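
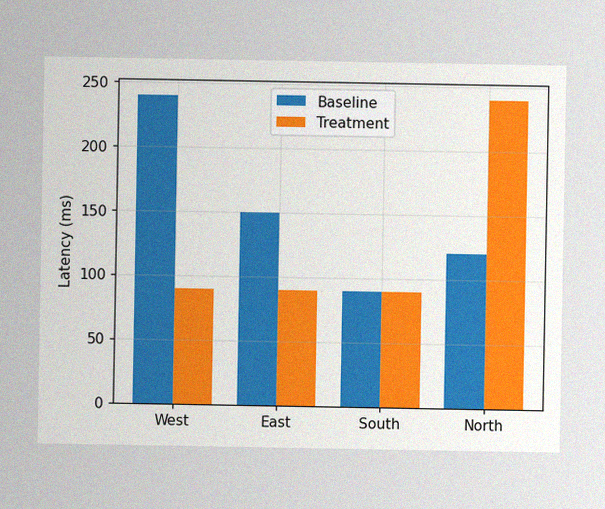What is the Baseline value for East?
The image has some photo noise and uneven lighting. The Baseline bar at East reaches 150ms on the y-axis.

150ms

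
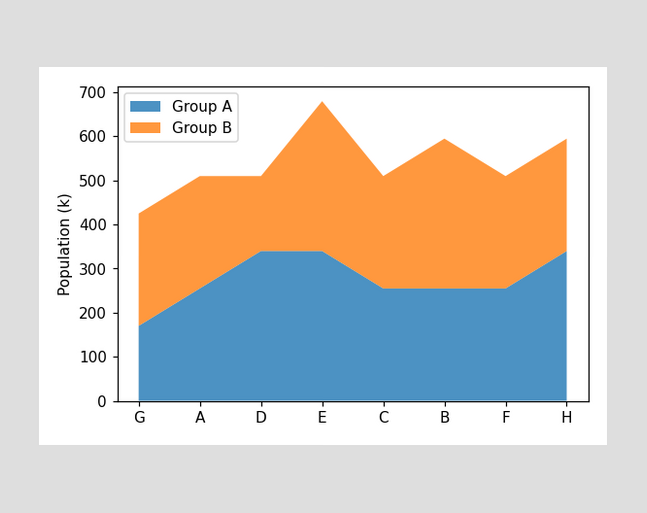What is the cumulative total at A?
510k

The stacked total at A reaches 510k.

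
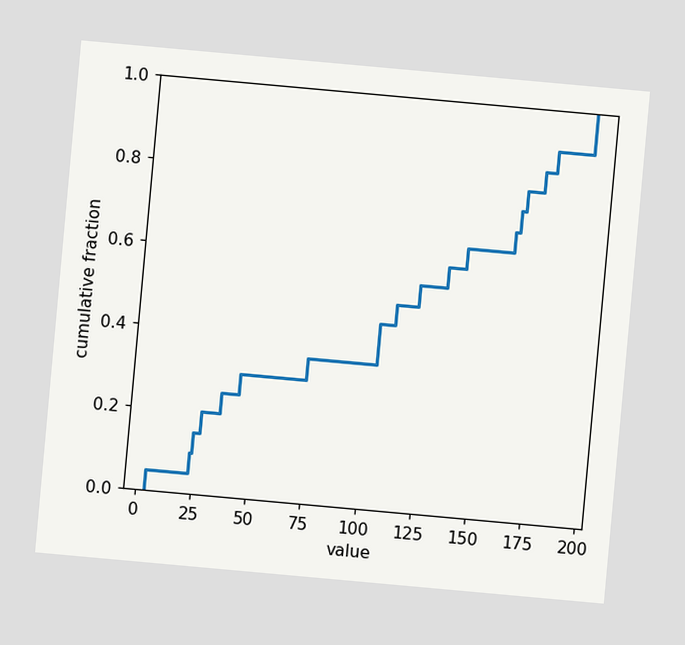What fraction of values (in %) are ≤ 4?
The chart is tilted about 5° clockwise. At x=4 the ECDF step is at 5%.

5%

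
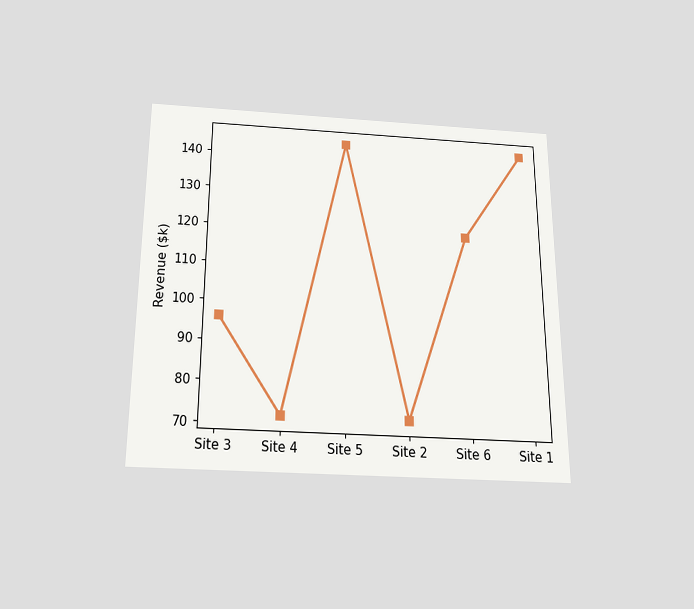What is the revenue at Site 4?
The chart is viewed slightly from below. At Site 4, the line is at $72k.

$72k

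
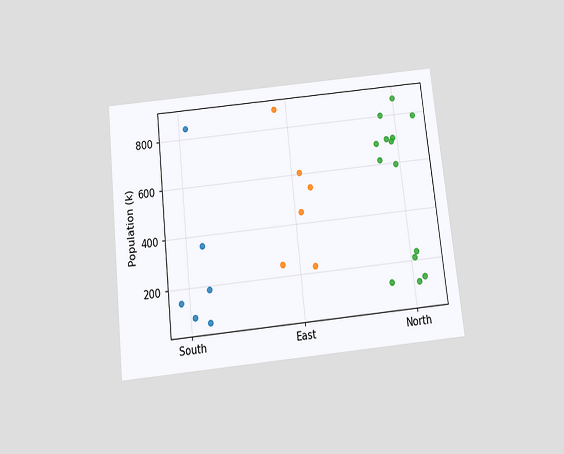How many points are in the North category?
The chart is tilted about 6° counter-clockwise and viewed slightly from below. Counting the markers in the North column gives 14.

14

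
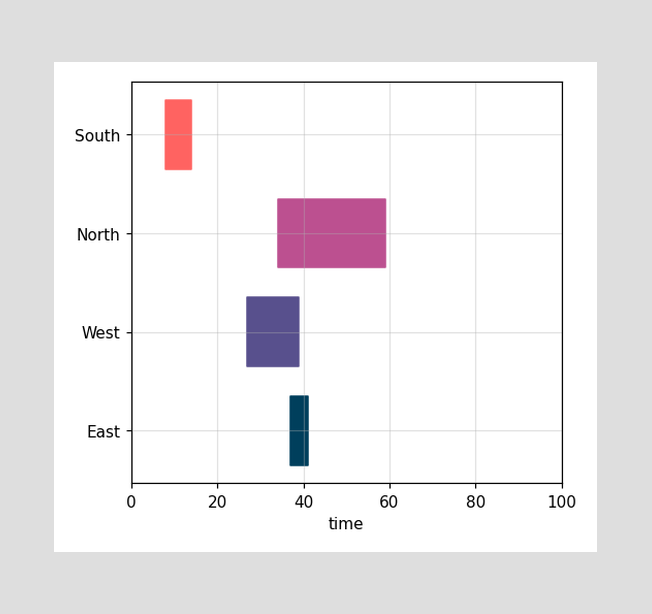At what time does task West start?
27

The West bar begins at t=27.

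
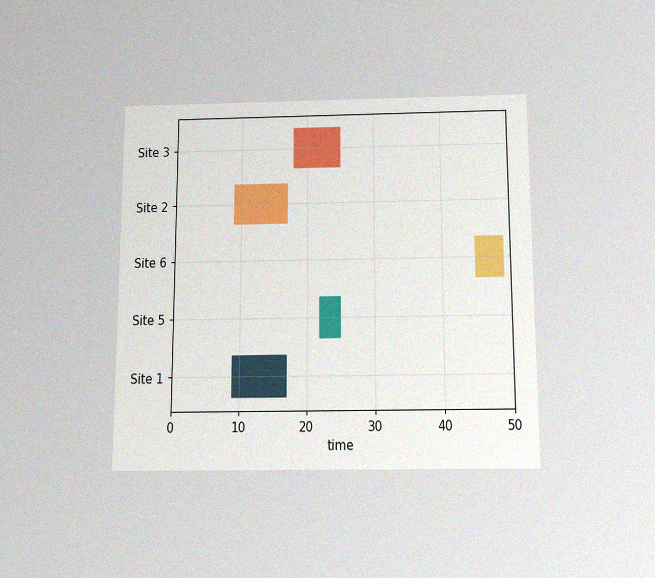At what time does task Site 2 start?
9

The chart is viewed slightly from below, with some photo noise. The Site 2 bar begins at t=9.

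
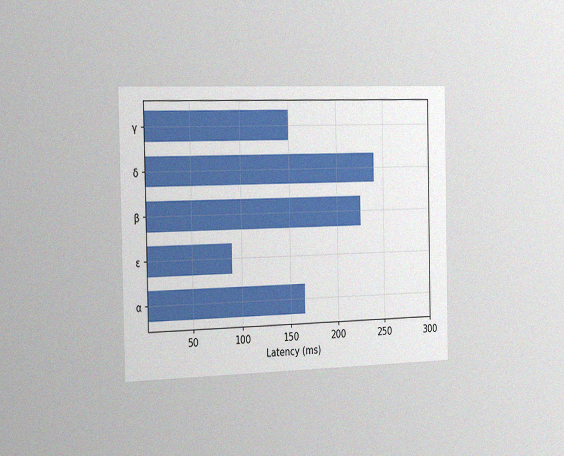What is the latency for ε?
The chart is viewed slightly from the left, with some photo noise. Reading along the chart's x-axis, the ε bar reaches 90ms.

90ms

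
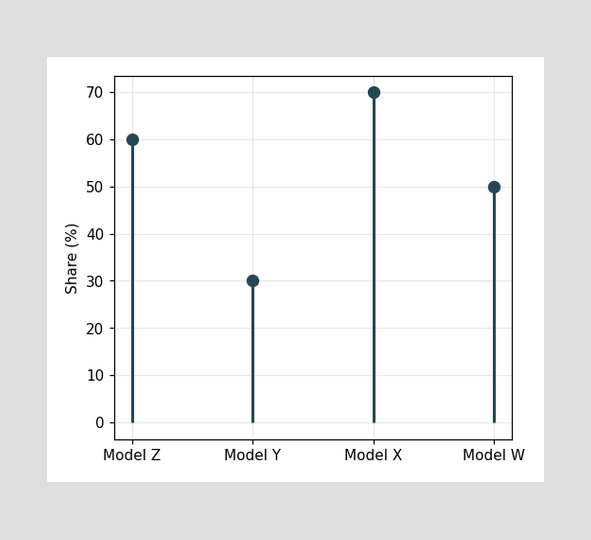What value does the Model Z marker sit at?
The Model Z marker sits at 60%.

60%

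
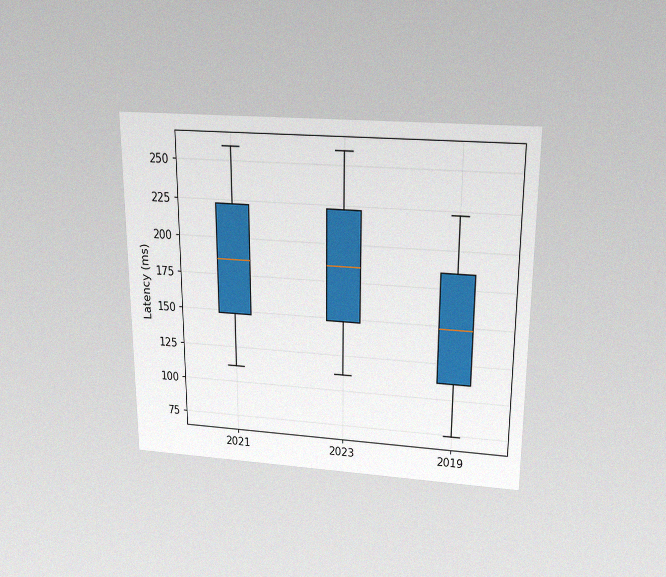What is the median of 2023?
The chart is viewed slightly from above, with some photo noise. The median line in the 2023 box sits at 185ms.

185ms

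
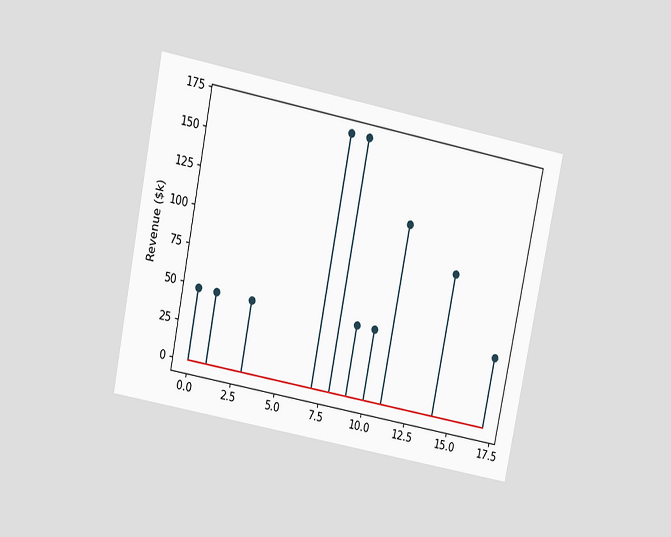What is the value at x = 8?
The chart is tilted about 11° clockwise and viewed at a slight angle. The stem at x=8 reaches $168k.

$168k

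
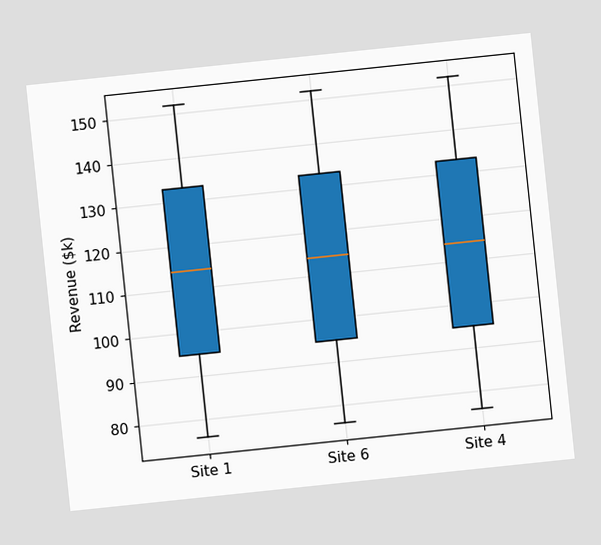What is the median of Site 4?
The chart is tilted about 6° counter-clockwise. The median line in the Site 4 box sits at $114k.

$114k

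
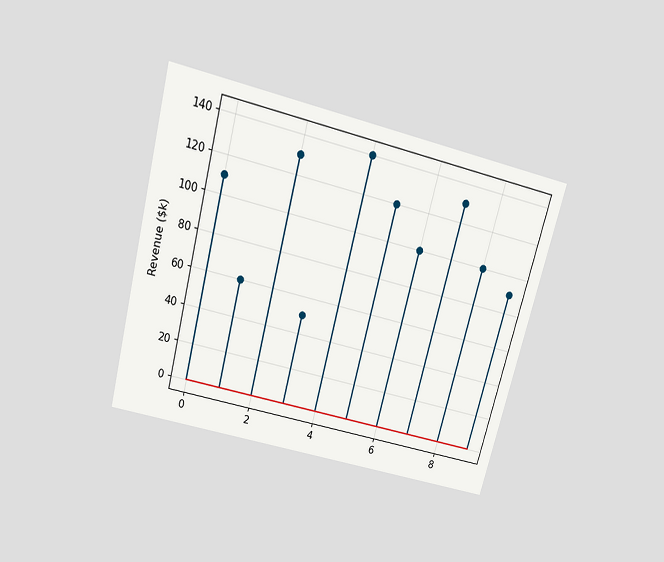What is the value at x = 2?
$130k

The chart is tilted about 15° clockwise and viewed slightly from above. The stem at x=2 reaches $130k.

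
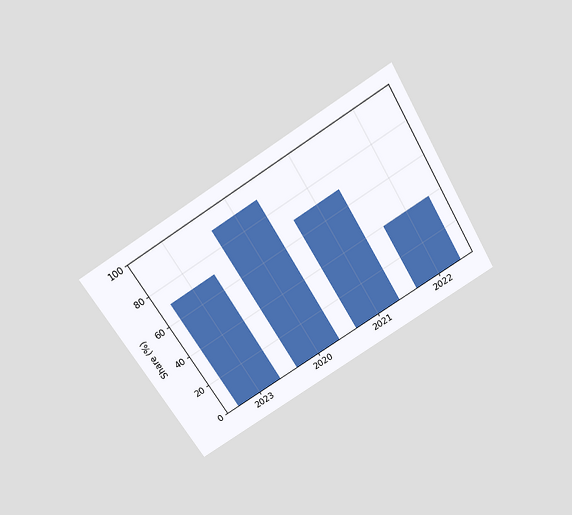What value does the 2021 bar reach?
70%

The chart is tilted about 31° counter-clockwise and viewed slightly from above. Reading along the chart's y-axis, the 2021 bar reaches 70%.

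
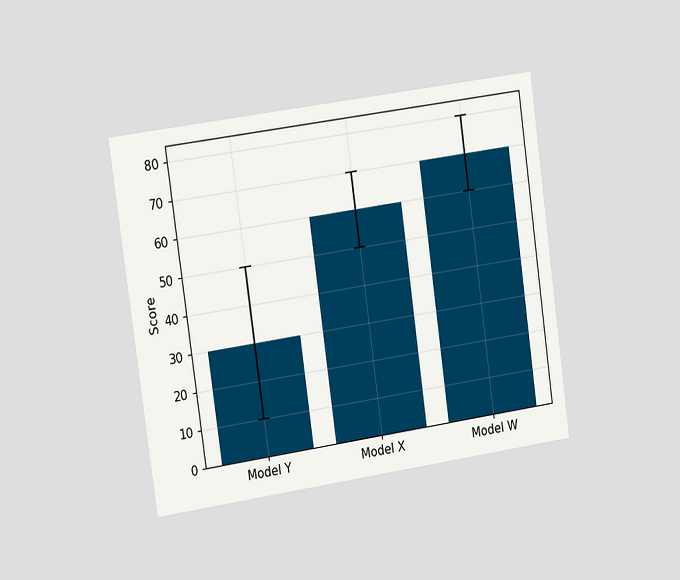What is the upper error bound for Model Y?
The chart is tilted about 8° counter-clockwise and viewed slightly from the left. The Model Y bar's upper whisker reaches 50.

50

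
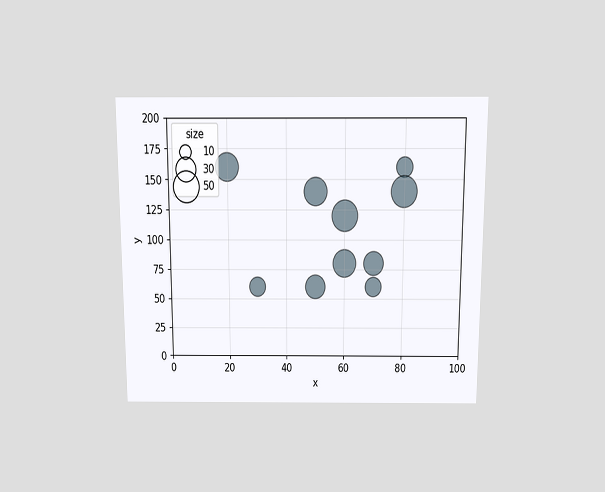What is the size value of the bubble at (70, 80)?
The chart is viewed slightly from above. Matching the bubble at (70, 80) against the size legend gives 30.

30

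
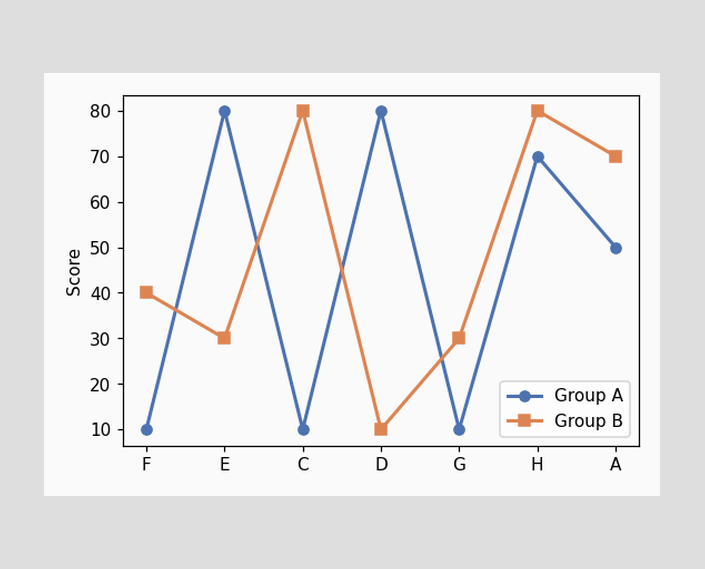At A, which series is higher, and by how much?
At A, Group B sits above the other line by 20.

Group B, by 20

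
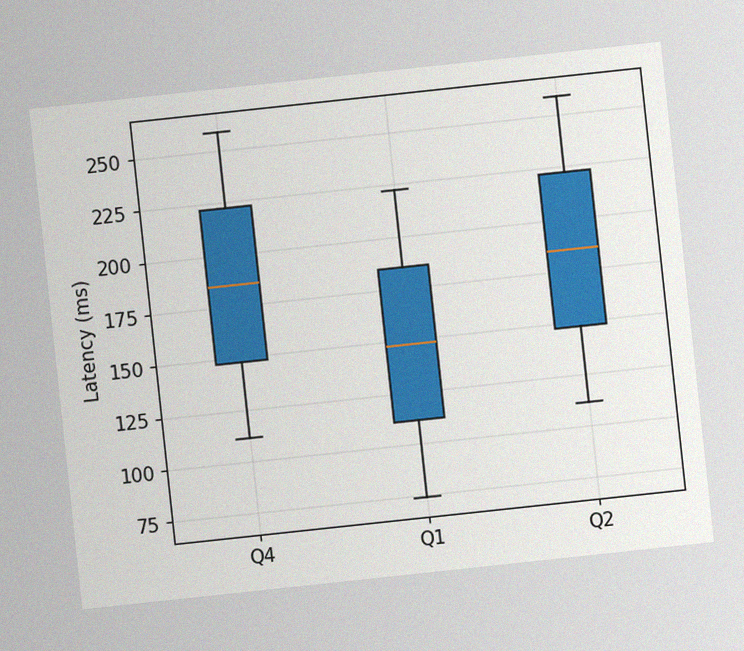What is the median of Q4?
185ms

The chart is tilted about 6° counter-clockwise, with some photo noise. The median line in the Q4 box sits at 185ms.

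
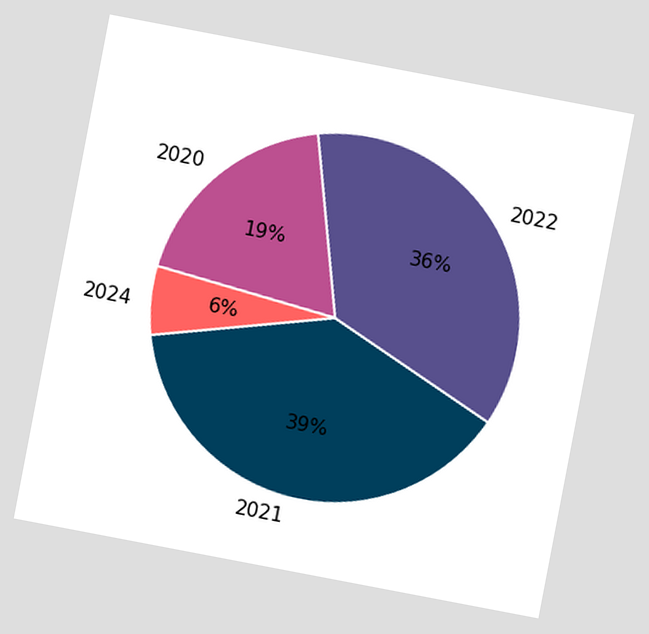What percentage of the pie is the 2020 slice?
The chart is tilted about 11° clockwise. The 2020 slice takes up 19% of the pie.

19%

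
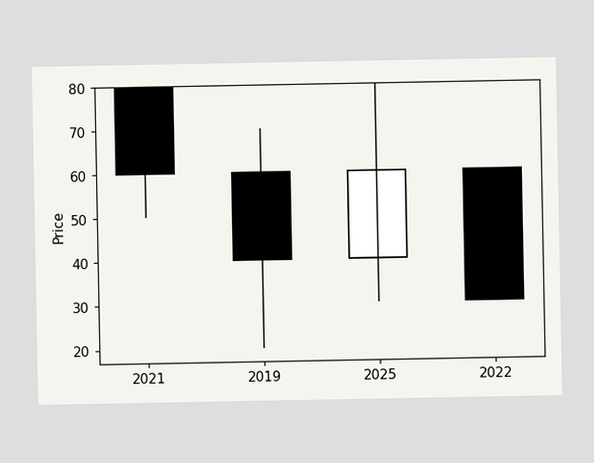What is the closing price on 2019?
The 2019 candle closes at 40.

40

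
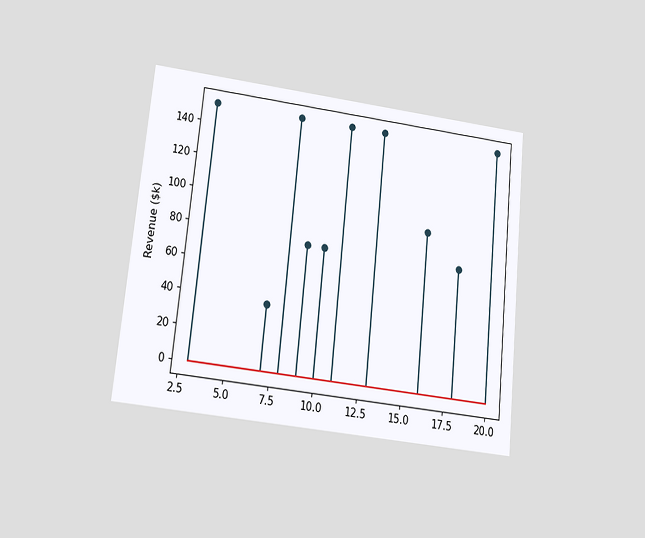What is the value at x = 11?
$152k

The chart is tilted about 6° clockwise and viewed slightly from below. The stem at x=11 reaches $152k.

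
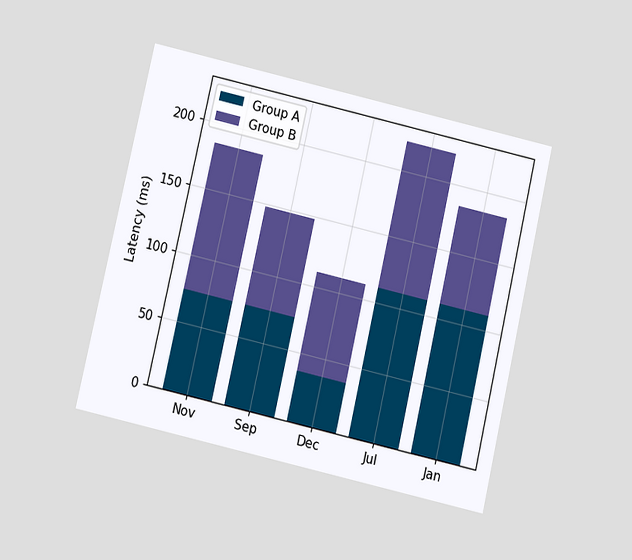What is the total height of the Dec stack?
111ms

The chart is tilted about 13° clockwise and viewed slightly from below. The Dec stack's top reaches 111ms on the y-axis.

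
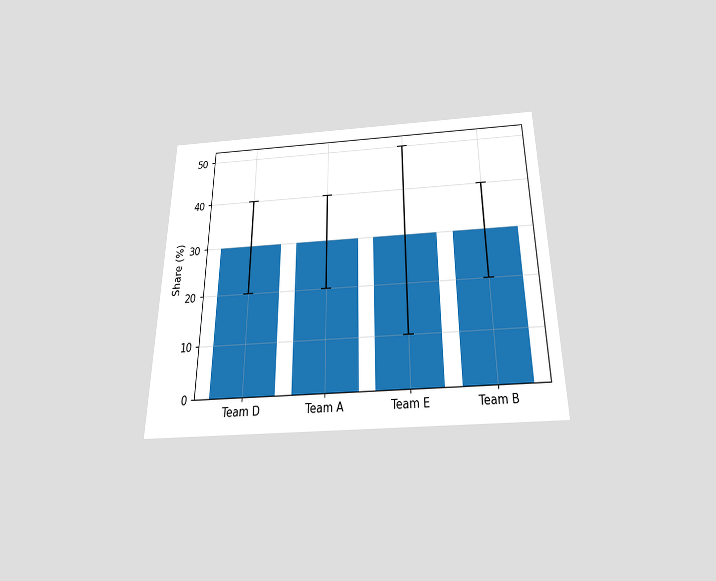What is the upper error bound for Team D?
40%

The chart is viewed slightly from below. The Team D bar's upper whisker reaches 40%.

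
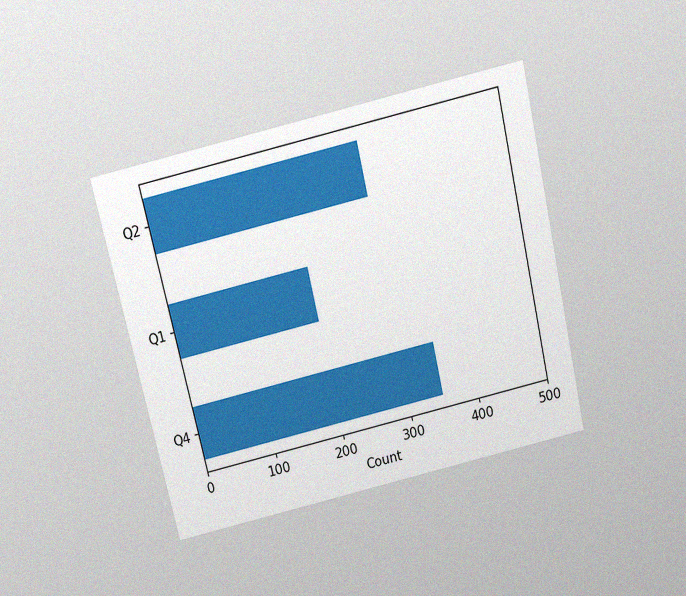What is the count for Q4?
350

The chart is tilted about 13° counter-clockwise and viewed slightly from above, with some photo noise. Reading along the chart's x-axis, the Q4 bar reaches 350.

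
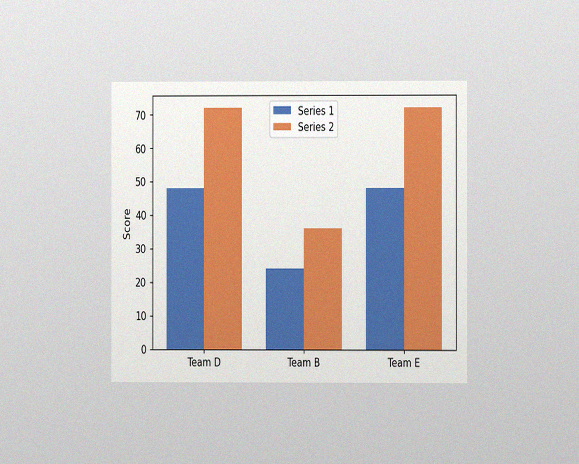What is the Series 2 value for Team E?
72

The chart is viewed at a slight angle, with some photo noise. The Series 2 bar at Team E reaches 72 on the y-axis.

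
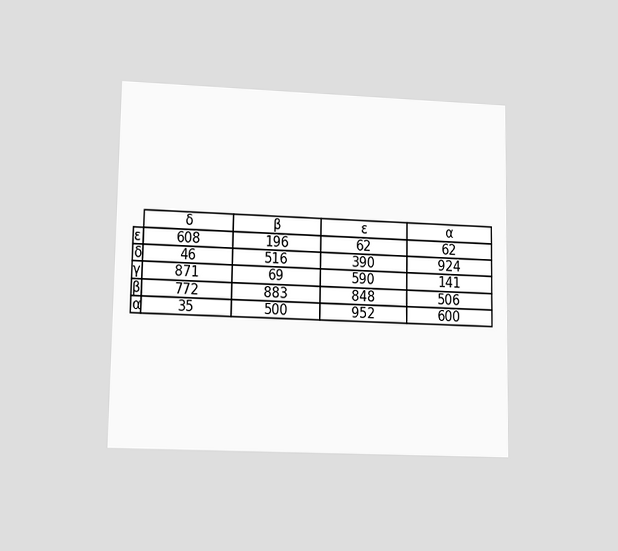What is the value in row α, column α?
The chart is viewed at a slight angle. The (α, α) cell reads 600.

600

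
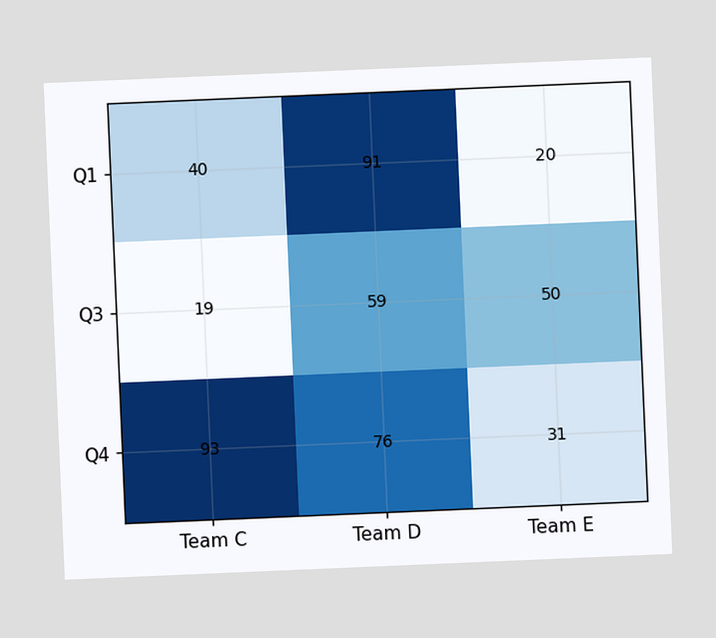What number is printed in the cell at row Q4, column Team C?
The chart is tilted about 2° counter-clockwise. The (Q4, Team C) cell reads 93.

93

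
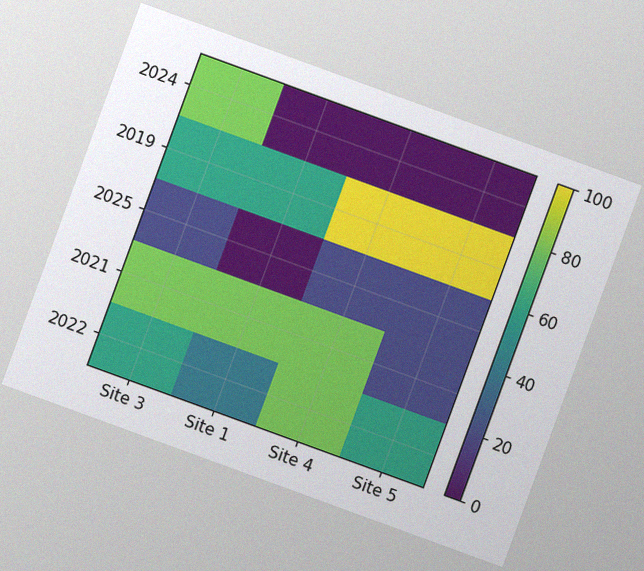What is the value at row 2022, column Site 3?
60

The chart is tilted about 20° clockwise, with some photo noise. Matching cell (2022, Site 3) against the colorbar gives 60.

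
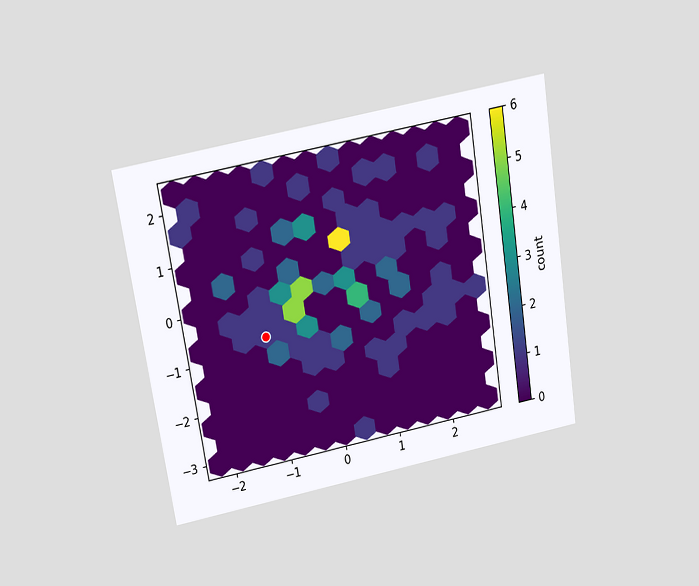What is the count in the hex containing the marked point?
1

The chart is tilted about 9° counter-clockwise and viewed slightly from above. The marked hex reads 1 on the colorbar.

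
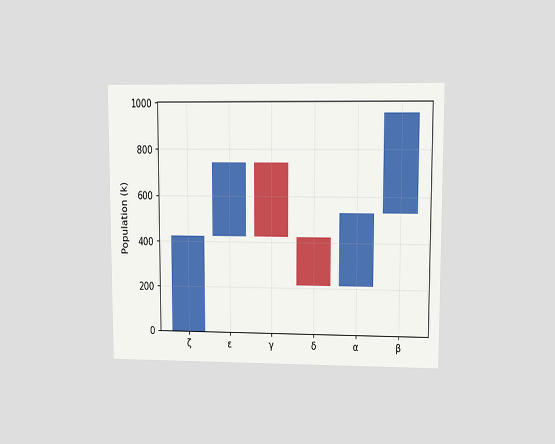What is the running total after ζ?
424k

The chart is viewed at a slight angle. After ζ the running total reaches 424k.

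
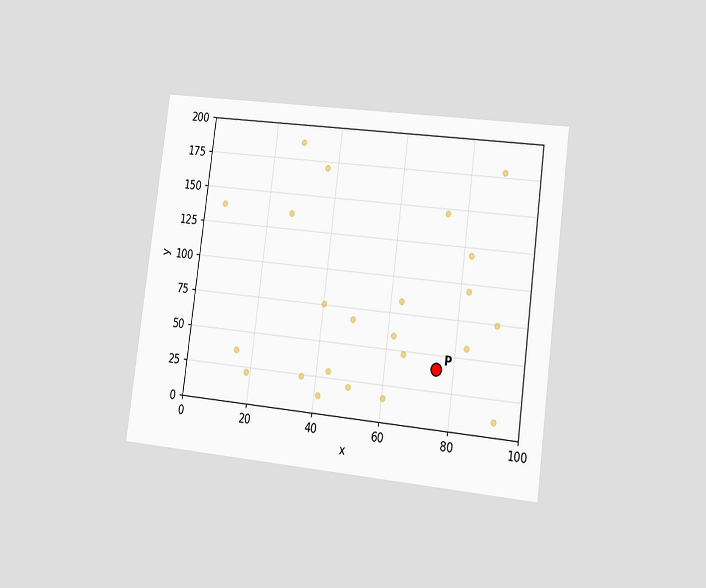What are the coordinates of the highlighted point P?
(75, 40)

The chart is tilted about 7° clockwise and viewed slightly from the right. Following the gridlines from P to each axis, P sits at (75, 40).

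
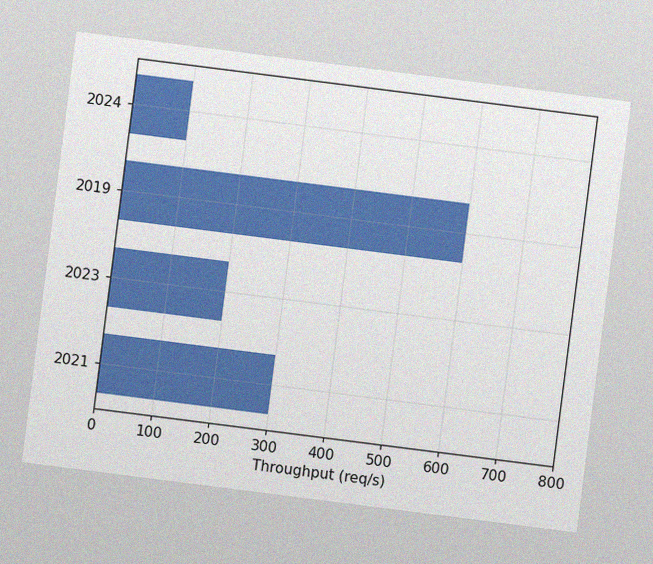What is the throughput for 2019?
The chart is tilted about 7° clockwise, with some photo noise. Reading along the chart's x-axis, the 2019 bar reaches 600req/s.

600req/s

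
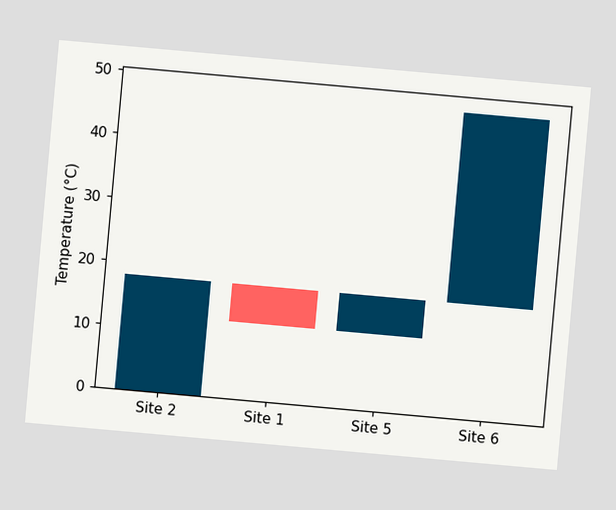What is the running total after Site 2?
18°C

The chart is tilted about 5° clockwise. After Site 2 the running total reaches 18°C.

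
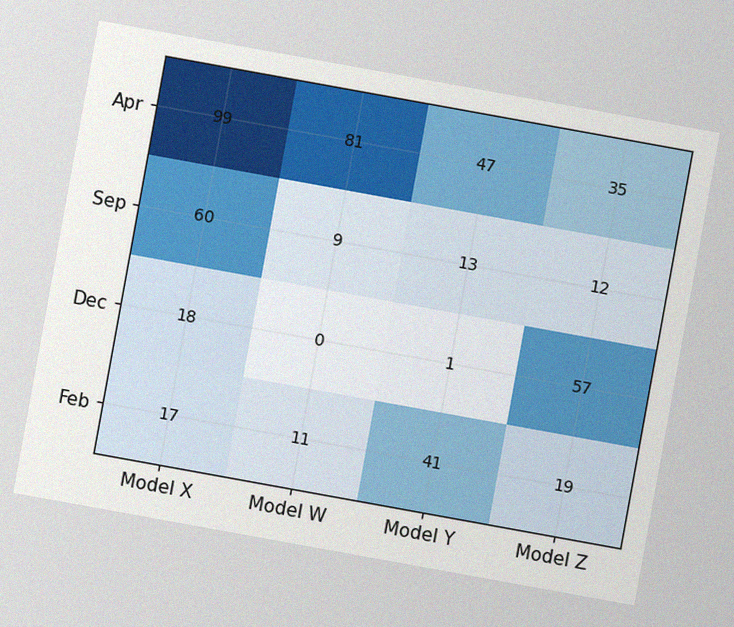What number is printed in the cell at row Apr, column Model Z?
The chart is tilted about 10° clockwise, with some photo noise. The (Apr, Model Z) cell reads 35.

35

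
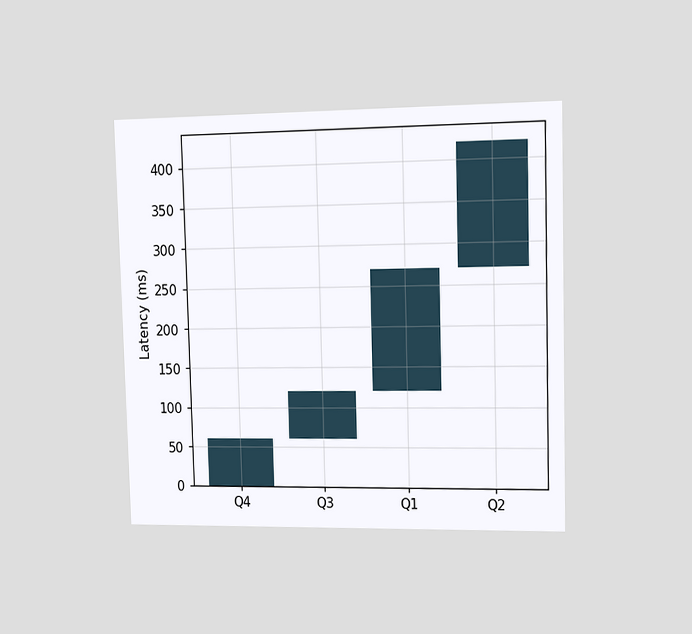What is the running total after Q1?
The chart is viewed slightly from the right. After Q1 the running total reaches 270ms.

270ms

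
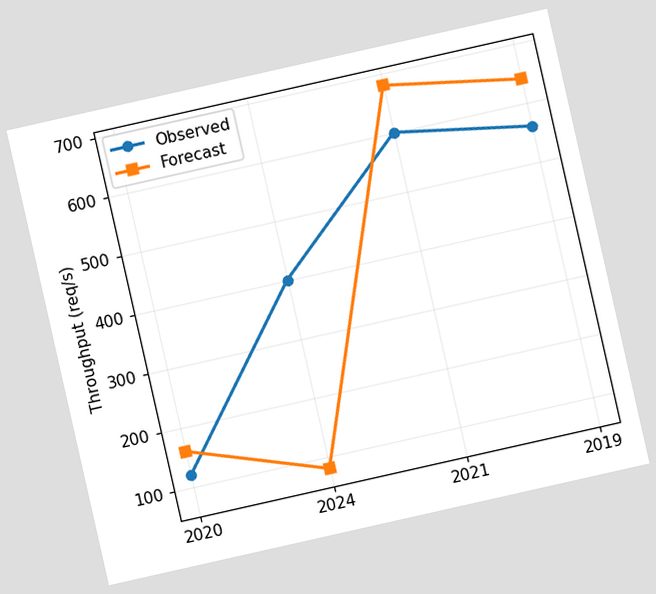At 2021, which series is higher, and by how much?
The chart is tilted about 13° counter-clockwise. At 2021, Forecast sits above the other line by 80req/s.

Forecast, by 80req/s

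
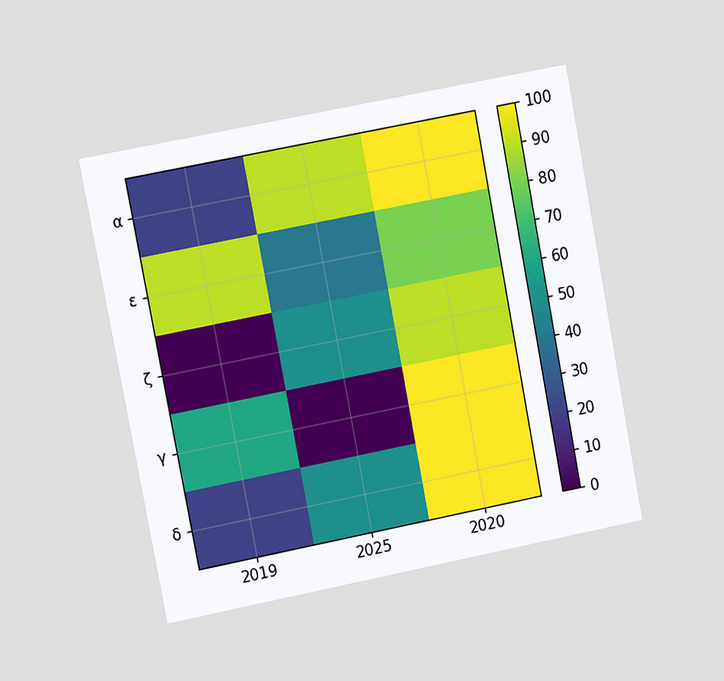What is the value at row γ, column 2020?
The chart is tilted about 11° counter-clockwise and viewed at a slight angle. Matching cell (γ, 2020) against the colorbar gives 100.

100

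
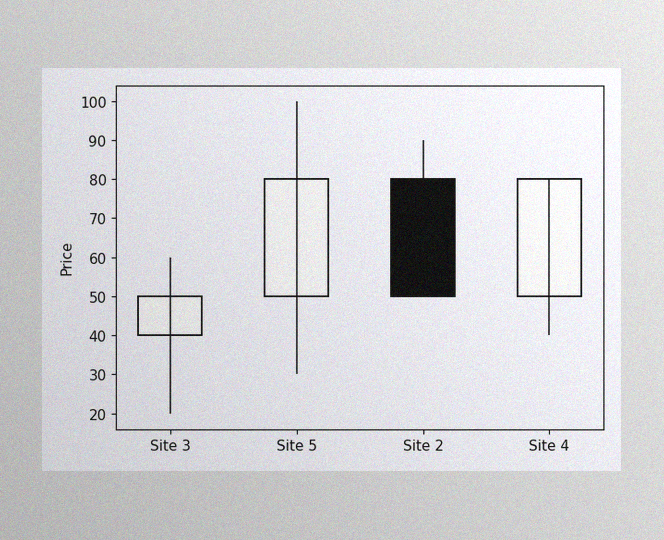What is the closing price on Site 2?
50

The image has some photo noise and uneven lighting. The Site 2 candle closes at 50.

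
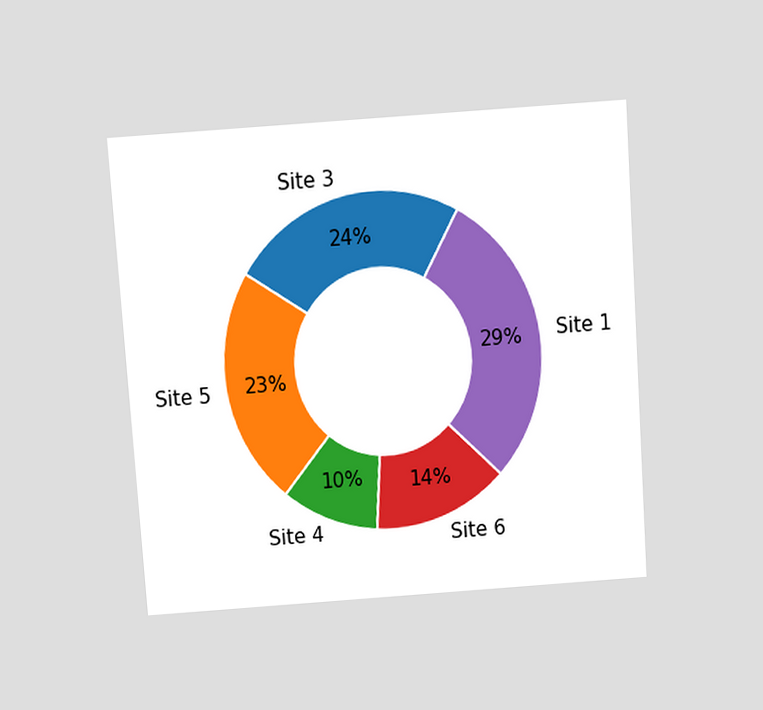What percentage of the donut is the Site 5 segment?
23%

The chart is tilted about 4° counter-clockwise and viewed slightly from above. The Site 5 segment takes up 23% of the ring.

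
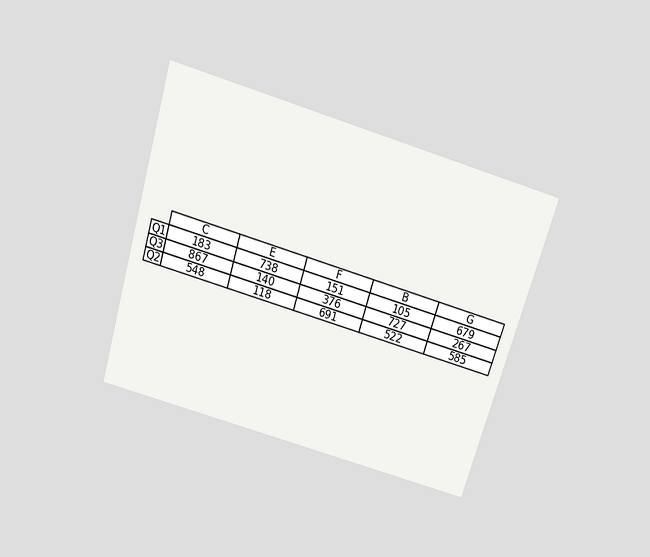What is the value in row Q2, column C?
548

The chart is tilted about 17° clockwise and viewed slightly from above. The (Q2, C) cell reads 548.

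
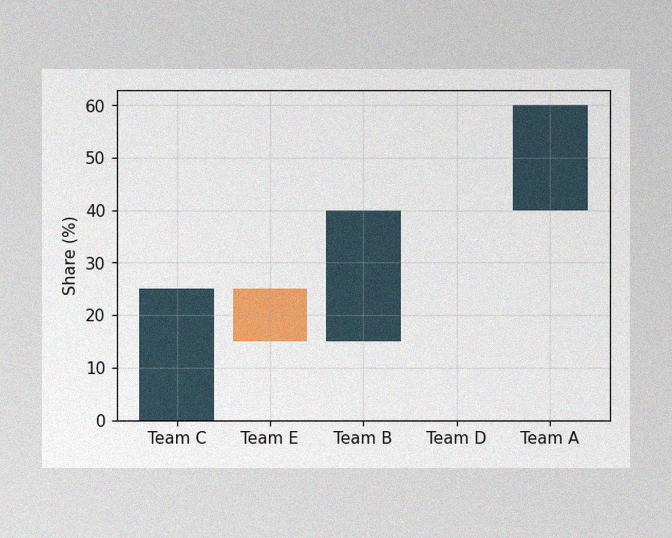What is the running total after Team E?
The image has some photo noise and uneven lighting. After Team E the running total reaches 15%.

15%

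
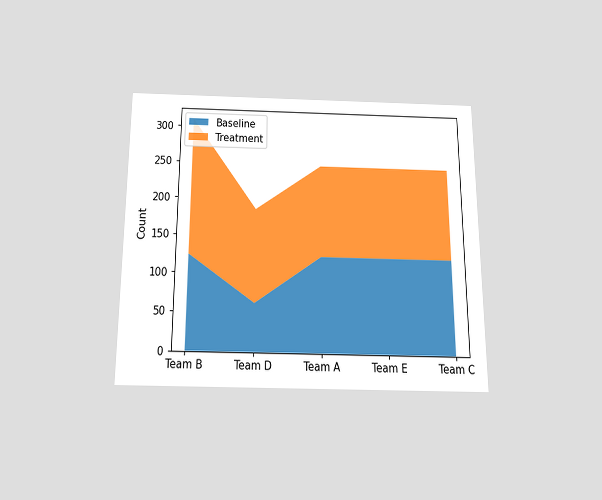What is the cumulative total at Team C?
The chart is viewed slightly from below. The stacked total at Team C reaches 248.

248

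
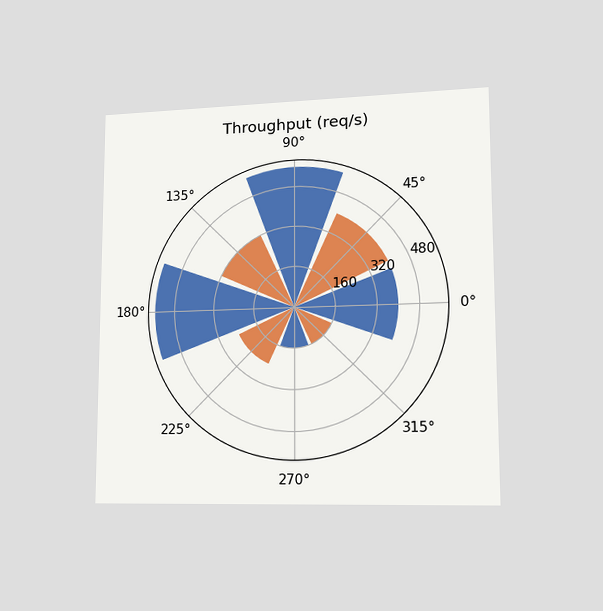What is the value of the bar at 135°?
320req/s

The chart is viewed slightly from the right. The bar at 135° reaches 320req/s on the radial axis.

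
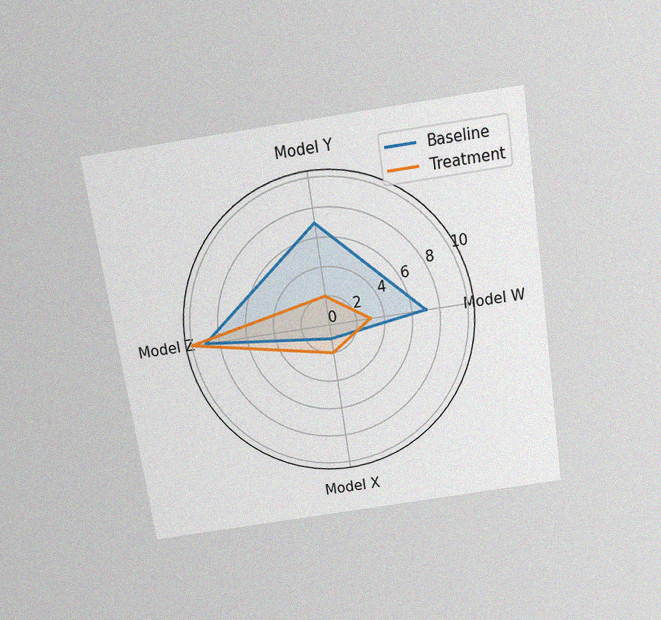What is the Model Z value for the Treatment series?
10

The chart is tilted about 9° counter-clockwise and viewed slightly from above, with some photo noise. On the Model Z axis, Treatment reaches 10.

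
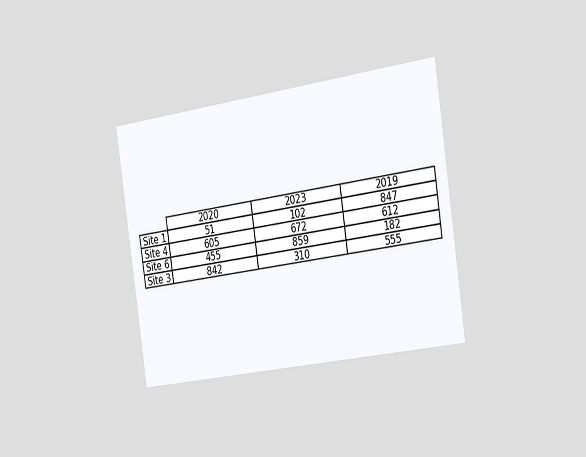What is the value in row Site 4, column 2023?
672

The chart is tilted about 8° counter-clockwise and viewed slightly from the right. The (Site 4, 2023) cell reads 672.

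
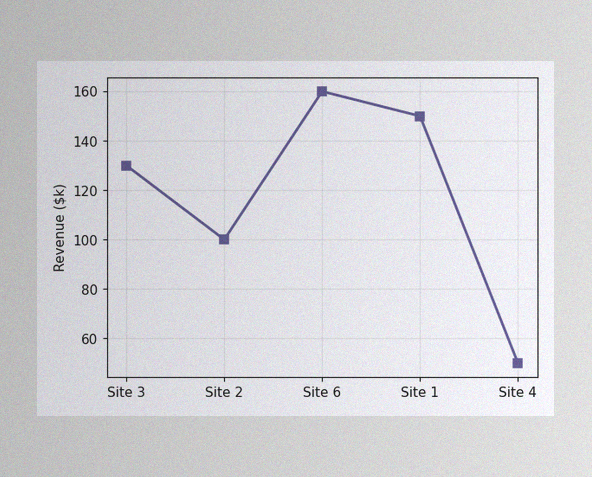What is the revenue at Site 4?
The image has some photo noise and uneven lighting. At Site 4, the line is at $50k.

$50k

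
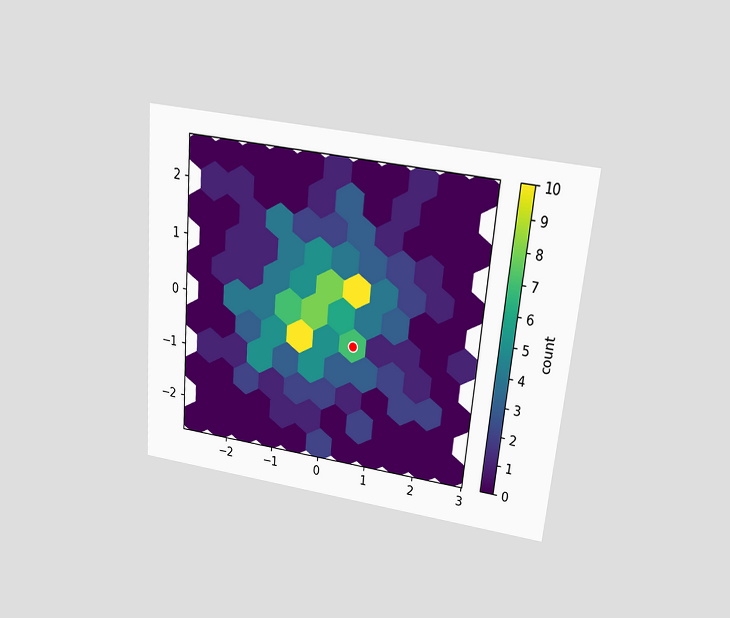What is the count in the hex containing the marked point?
7

The chart is tilted about 5° clockwise and viewed slightly from above. The marked hex reads 7 on the colorbar.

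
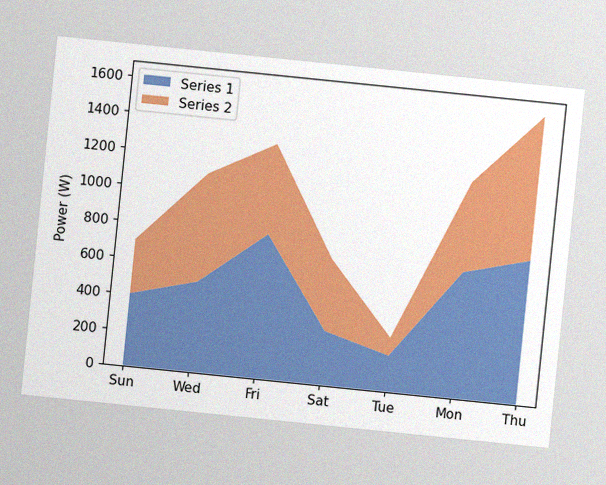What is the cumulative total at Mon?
The chart is tilted about 6° clockwise, with some photo noise. The stacked total at Mon reaches 1200W.

1200W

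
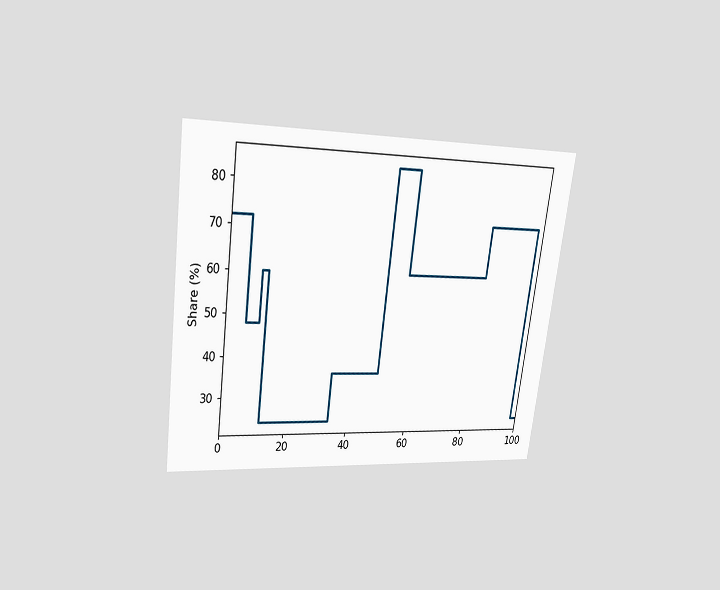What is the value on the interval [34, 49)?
36%

The chart is tilted about 8° clockwise and viewed at a slight angle. On [34, 49) the step sits at 36%.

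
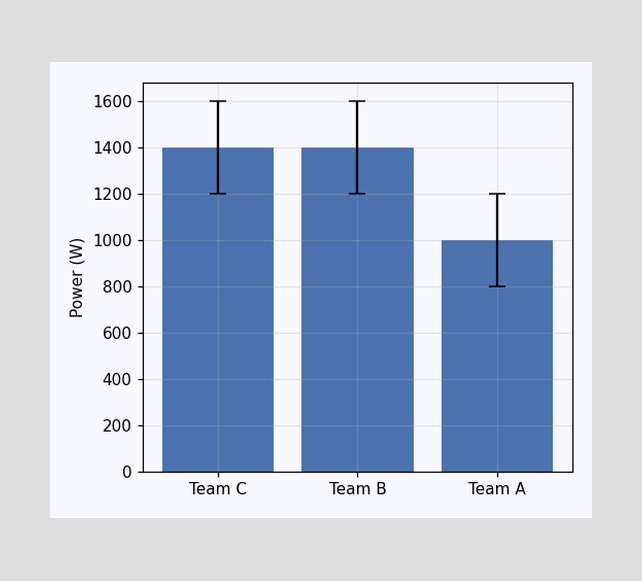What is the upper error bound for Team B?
The Team B bar's upper whisker reaches 1600W.

1600W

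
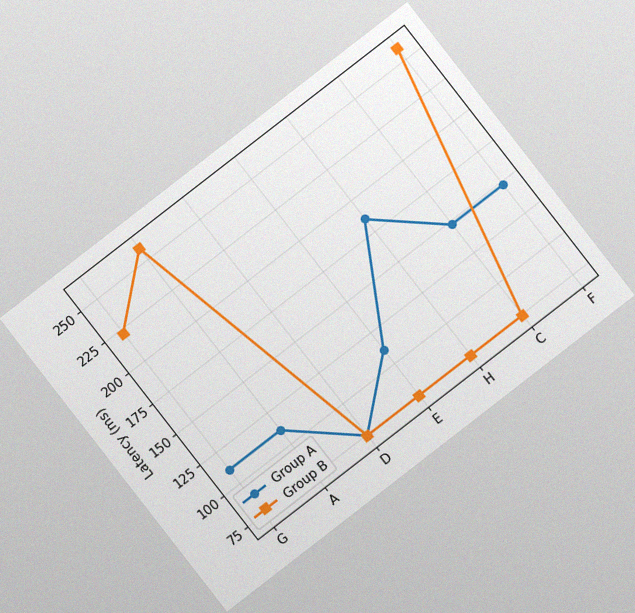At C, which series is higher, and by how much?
Group A, by 74ms

The chart is tilted about 38° counter-clockwise, with some photo noise. At C, Group A sits above the other line by 74ms.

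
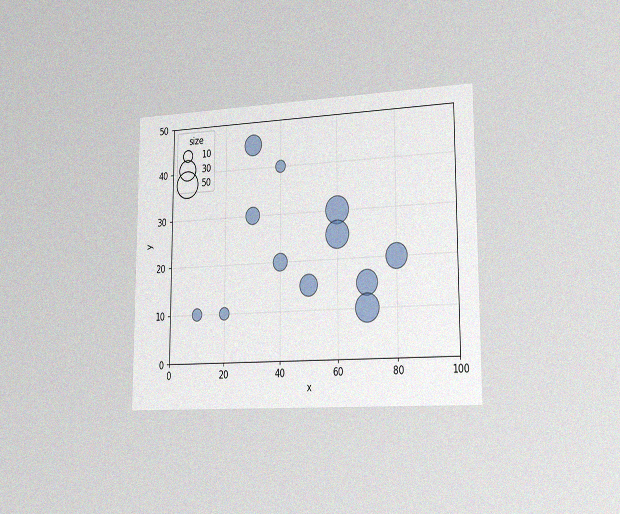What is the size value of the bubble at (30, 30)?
The chart is viewed slightly from the right, with some photo noise. Matching the bubble at (30, 30) against the size legend gives 20.

20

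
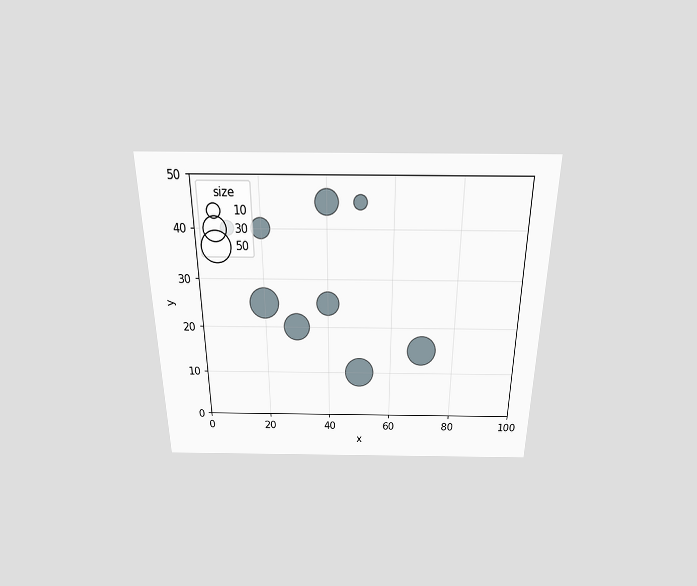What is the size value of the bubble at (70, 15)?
The chart is viewed slightly from above. Matching the bubble at (70, 15) against the size legend gives 50.

50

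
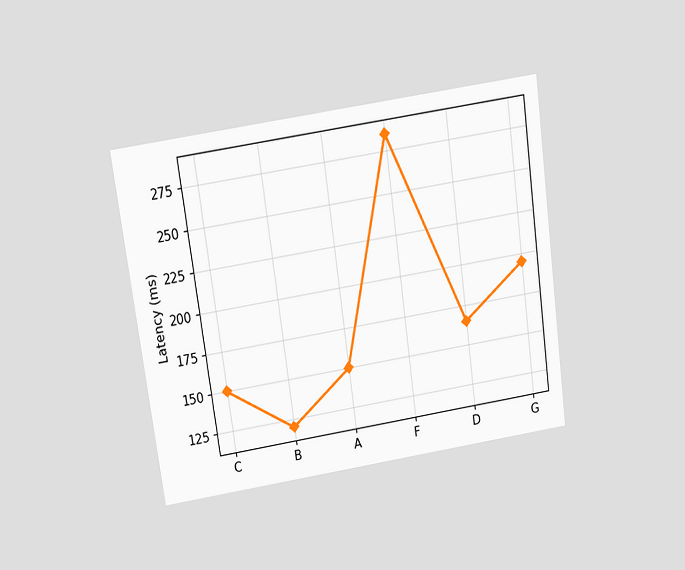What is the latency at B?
120ms

The chart is tilted about 8° counter-clockwise and viewed slightly from above. At B, the line is at 120ms.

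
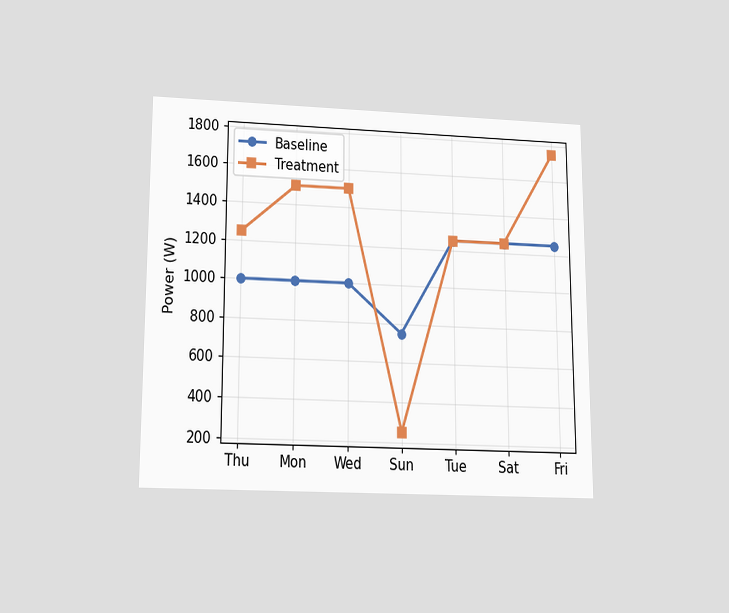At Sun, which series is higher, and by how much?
Baseline, by 500W

The chart is viewed slightly from below. At Sun, Baseline sits above the other line by 500W.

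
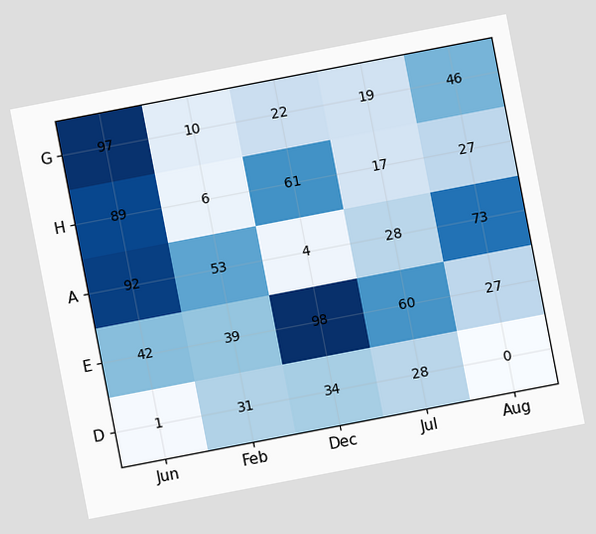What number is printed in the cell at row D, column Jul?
The chart is tilted about 11° counter-clockwise. The (D, Jul) cell reads 28.

28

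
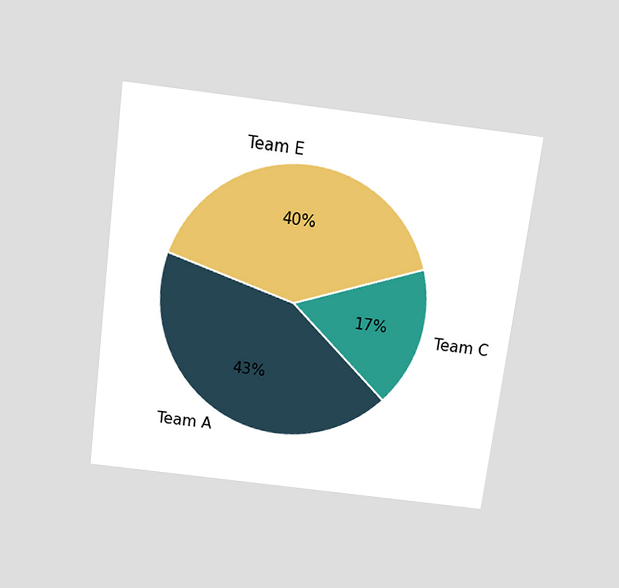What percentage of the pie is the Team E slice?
The chart is tilted about 7° clockwise and viewed slightly from above. The Team E slice takes up 40% of the pie.

40%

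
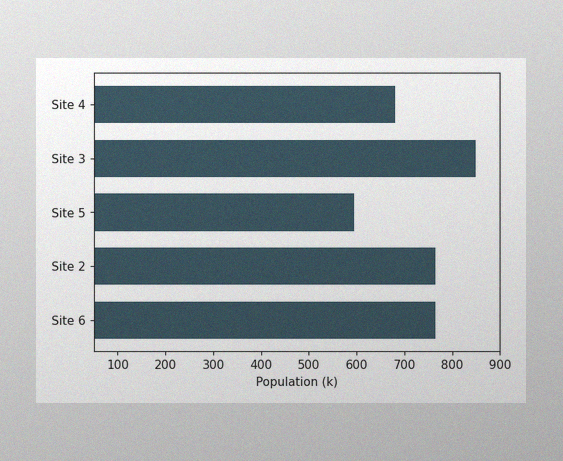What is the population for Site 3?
The image has some photo noise and uneven lighting. Reading along the chart's x-axis, the Site 3 bar reaches 850k.

850k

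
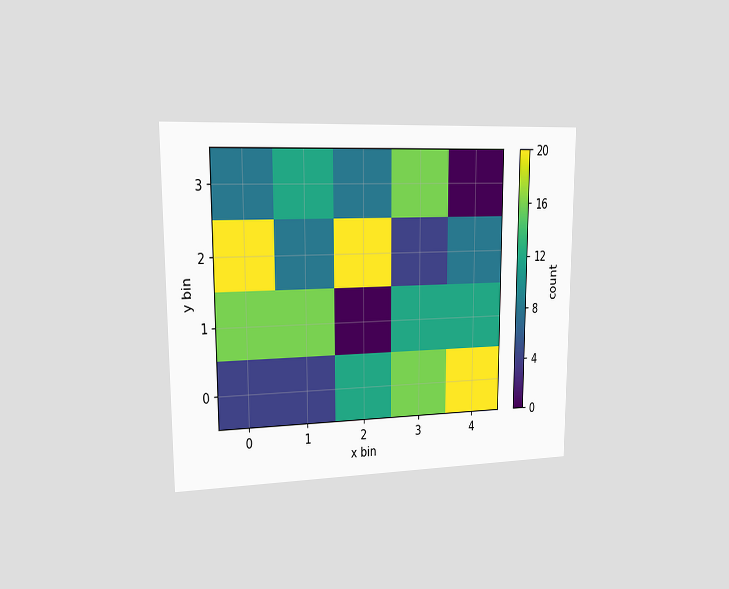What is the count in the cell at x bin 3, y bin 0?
The chart is viewed slightly from the left. Matching the cell (3, 0) against the colorbar gives 16.

16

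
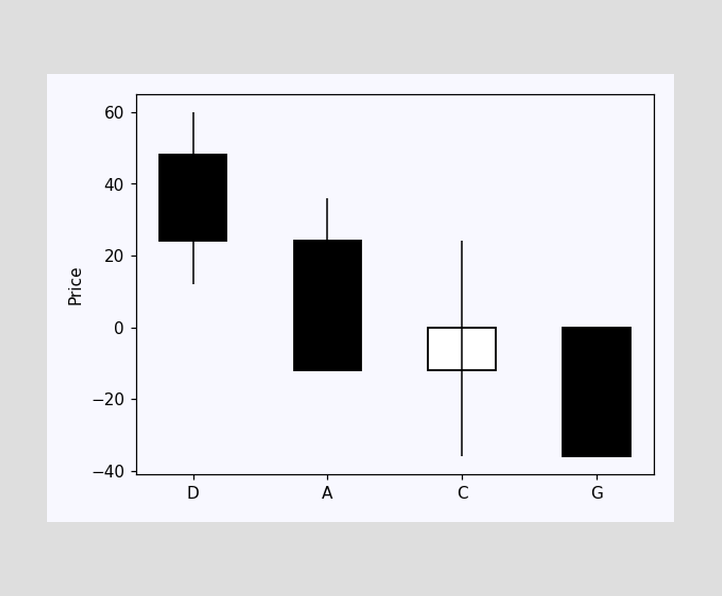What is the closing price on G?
The G candle closes at -36.

-36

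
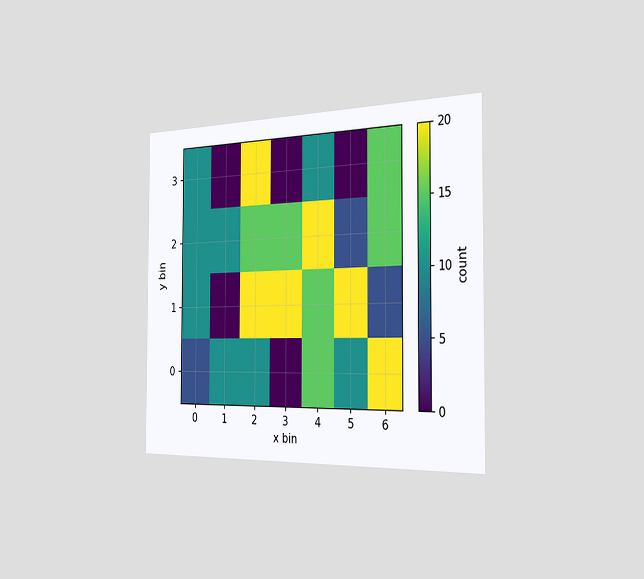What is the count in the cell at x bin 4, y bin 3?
10

The chart is viewed slightly from the right. Matching the cell (4, 3) against the colorbar gives 10.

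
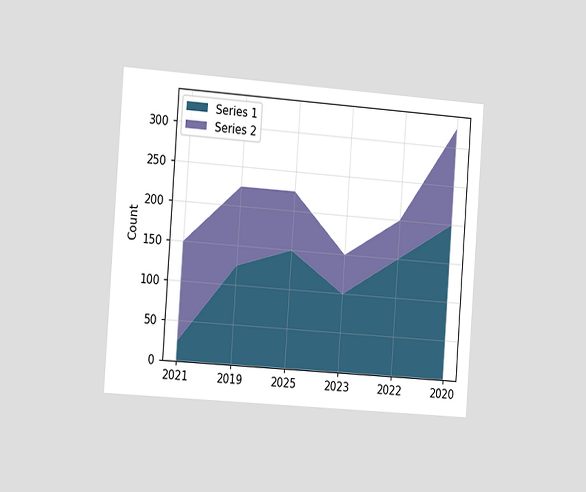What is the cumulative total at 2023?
150

The chart is tilted about 4° clockwise and viewed slightly from the left. The stacked total at 2023 reaches 150.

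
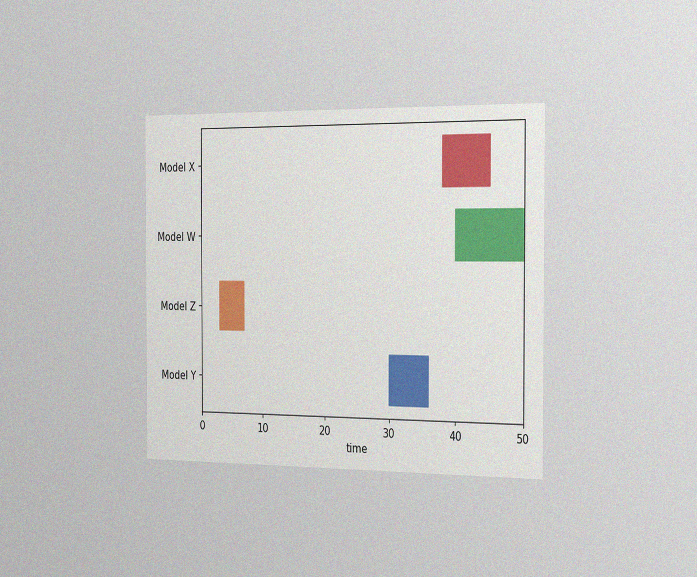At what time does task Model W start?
The chart is viewed slightly from the right, with some photo noise. The Model W bar begins at t=40.

40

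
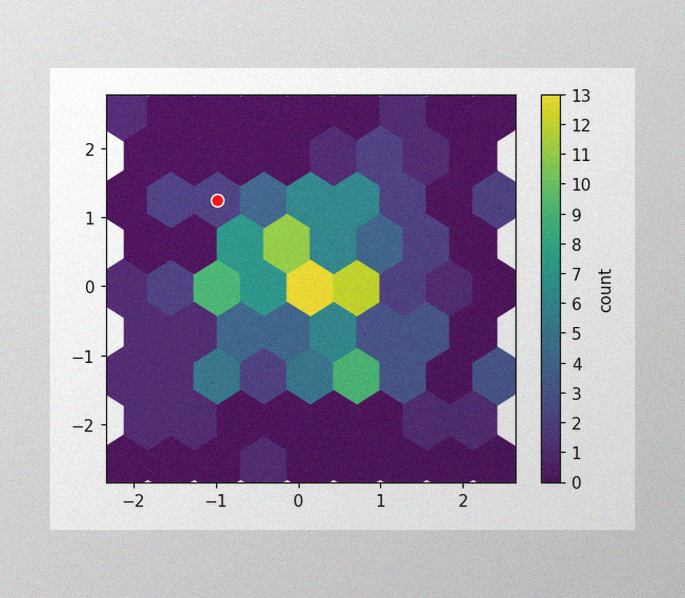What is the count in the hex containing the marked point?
2

The image has some photo noise and uneven lighting. The marked hex reads 2 on the colorbar.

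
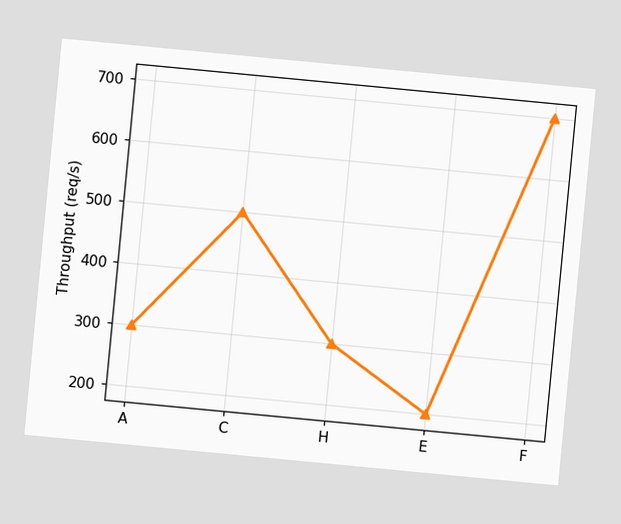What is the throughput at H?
300req/s

The chart is tilted about 5° clockwise. At H, the line is at 300req/s.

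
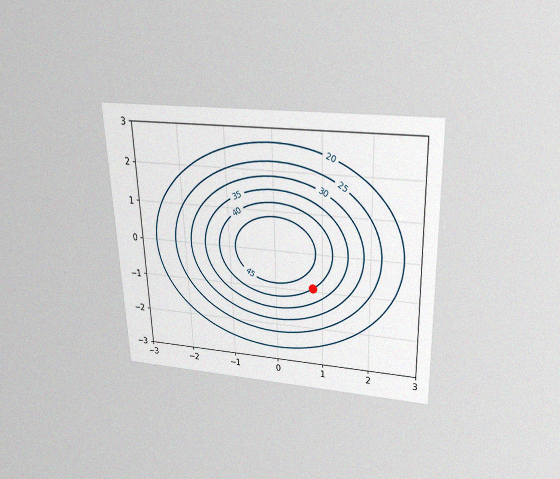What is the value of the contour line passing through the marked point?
40

The chart is tilted about 2° counter-clockwise and viewed slightly from above, with some photo noise. The marked point sits on the contour labelled 40.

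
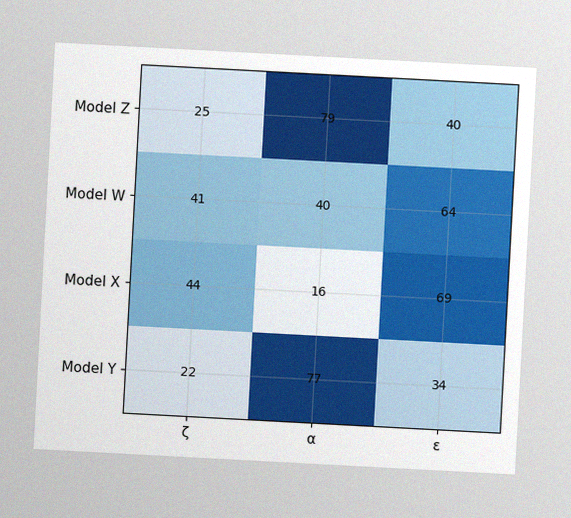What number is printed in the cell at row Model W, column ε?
64

The chart is tilted about 3° clockwise, with some photo noise. The (Model W, ε) cell reads 64.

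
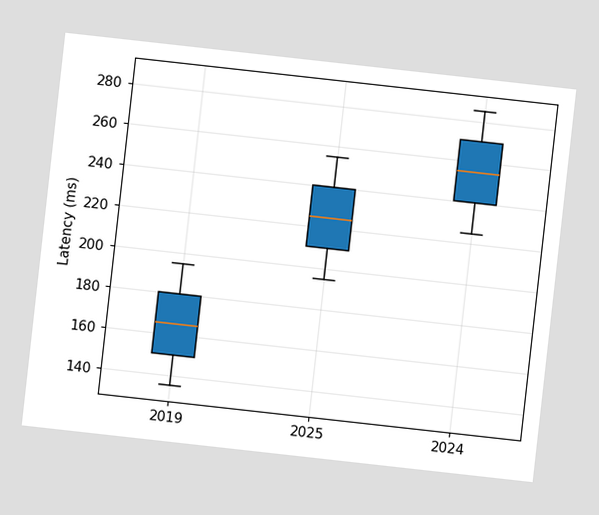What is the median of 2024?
The chart is tilted about 6° clockwise. The median line in the 2024 box sits at 255ms.

255ms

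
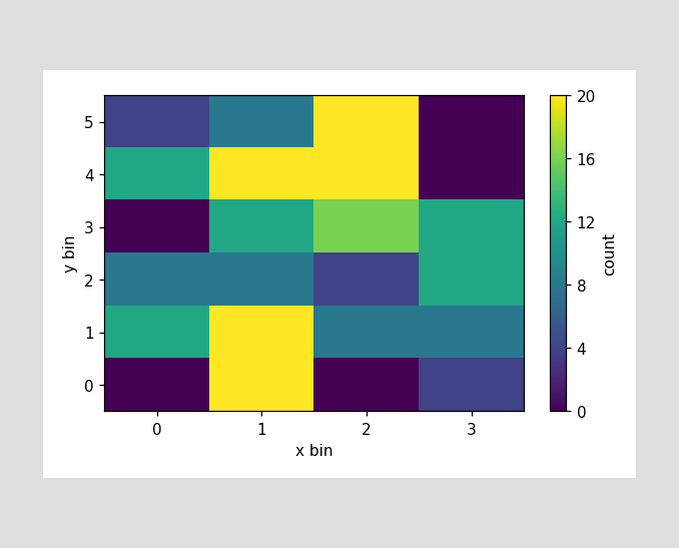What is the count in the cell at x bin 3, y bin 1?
8

Matching the cell (3, 1) against the colorbar gives 8.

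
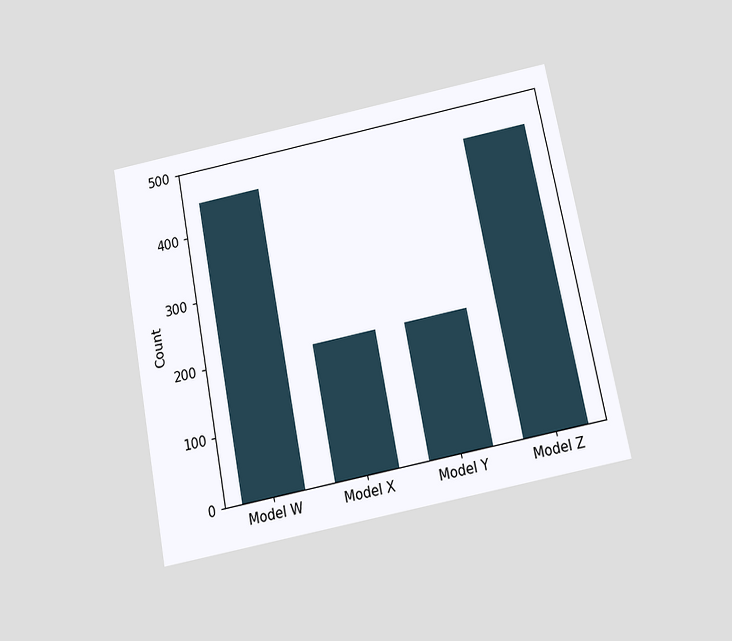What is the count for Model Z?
450

The chart is tilted about 11° counter-clockwise and viewed slightly from below. Reading along the chart's y-axis, the Model Z bar reaches 450.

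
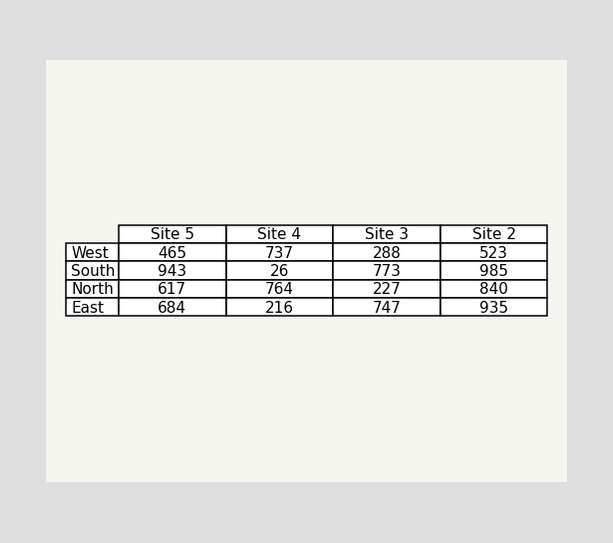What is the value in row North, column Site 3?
The (North, Site 3) cell reads 227.

227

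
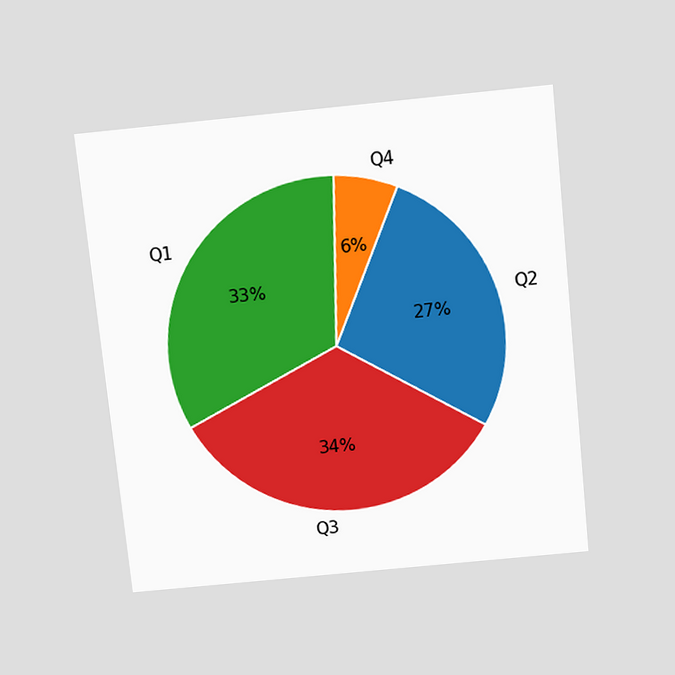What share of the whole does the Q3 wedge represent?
34%

The chart is tilted about 6° counter-clockwise and viewed slightly from above. The Q3 slice takes up 34% of the pie.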